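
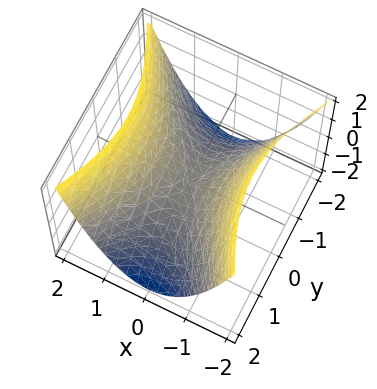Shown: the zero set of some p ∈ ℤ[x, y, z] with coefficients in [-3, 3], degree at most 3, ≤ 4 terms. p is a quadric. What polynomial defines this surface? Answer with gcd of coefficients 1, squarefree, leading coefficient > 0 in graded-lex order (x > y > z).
2*x^2 - y^2 - 2*z

(a) deg p = 2.
(b) Symmetries: the x ↦ −x reflection is a symmetry, so x appears only in even powers; mirror symmetry y ↦ −y ⇒ only even powers of y.
(c) Against the integer gridlines: one x-axis crossing is at x = 0; one y-axis crossing is at y = 0.
(d) Putting this together gives p.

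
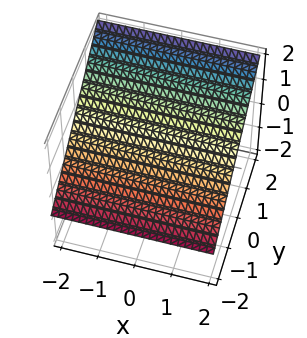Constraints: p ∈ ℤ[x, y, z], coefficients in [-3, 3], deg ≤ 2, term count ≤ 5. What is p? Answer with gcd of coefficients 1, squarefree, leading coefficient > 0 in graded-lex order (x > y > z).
(a) The degree is 1 — every cross-section is a straight line — this is a plane.
(b) Checking where it meets the axes: it crosses the y-axis at the gridline y = -1; the surface avoids every integer x-axis point in the box.
(c) The integer polynomial consistent with all of this is the stated p.

2*y - 3*z + 2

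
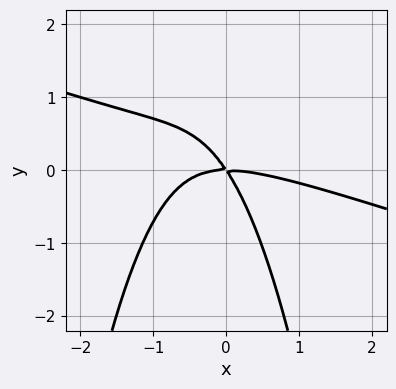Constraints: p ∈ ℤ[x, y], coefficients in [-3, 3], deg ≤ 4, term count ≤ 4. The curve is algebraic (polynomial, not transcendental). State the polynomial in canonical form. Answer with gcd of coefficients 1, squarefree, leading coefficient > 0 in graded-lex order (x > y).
x^3 + 3*x^2*y + 3*x*y + 2*y^2

(a) deg p = 3.
(b) Reading off the gridlines: it crosses the x-axis at the gridline x = 0; it crosses the y-axis at the gridline y = 0.
(c) Together with the visible shape, these determine p as stated.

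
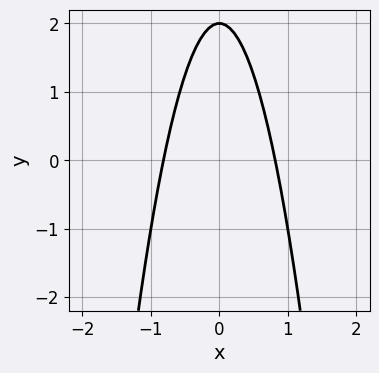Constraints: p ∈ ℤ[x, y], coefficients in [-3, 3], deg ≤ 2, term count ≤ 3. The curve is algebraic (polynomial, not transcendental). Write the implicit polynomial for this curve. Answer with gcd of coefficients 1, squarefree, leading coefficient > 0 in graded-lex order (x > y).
3*x^2 + y - 2

First, the degree is 2 — no degree-1 curve has this shape.
Next, symmetries: mirror symmetry x ↦ −x ⇒ only even powers of x.
Then, observable constraints: it crosses the y-axis at the gridline y = 2.
Finally, solving for integer coefficients yields p as stated.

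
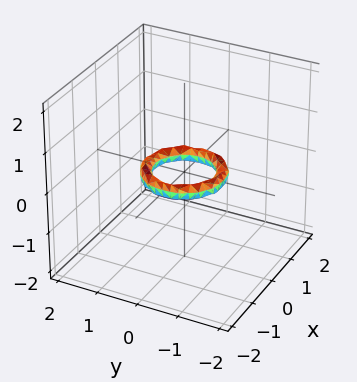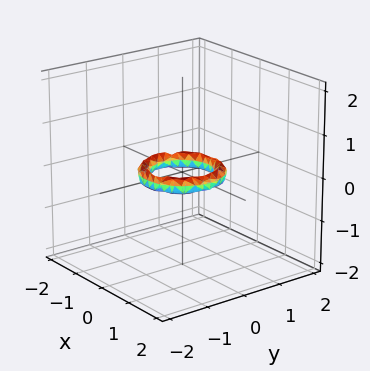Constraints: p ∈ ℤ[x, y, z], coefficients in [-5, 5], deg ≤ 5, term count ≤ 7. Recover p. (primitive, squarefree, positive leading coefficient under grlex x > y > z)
2*x^4 + 4*x^2*y^2 + 2*y^4 - 3*x^2 - 3*y^2 + 3*z^2 + 1

First, degree: the shape is more complex than any degree-3 surface, so deg p = 4.
Next, symmetries: rotational symmetry about the z-axis ⇒ p depends on x, y only through x² + y².
Then, reading off the gridlines: the x-axis gridline crossings are at x ∈ {-1, 1}; the surface avoids every integer z-axis point in the box; a circular section at z = 0 has radius between 0 and 1.
Finally, fitting integer coefficients to these (and the overall shape) gives p. Check: (0, -1, 0) on the y-axis lies on the surface, and p(0, -1, 0) = 0. ✓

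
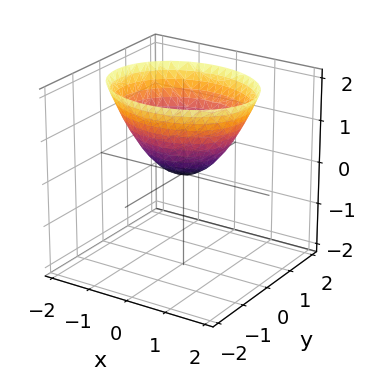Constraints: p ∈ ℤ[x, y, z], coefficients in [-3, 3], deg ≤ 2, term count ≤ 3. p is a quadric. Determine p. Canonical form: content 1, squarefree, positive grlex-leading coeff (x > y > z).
2*x^2 + 3*y^2 - 3*z

1. Degree: a single bowl opening along one axis; a quadric, so deg p = 2.
2. Symmetries: mirror symmetry y ↦ −y ⇒ only even powers of y; it's symmetric under x → −x, forcing even powers of x.
3. From the visible intercepts: it meets the y-axis at y = 0 (among the integer gridlines); one z-axis crossing is at z = 0.
4. These observations pin down the coefficients.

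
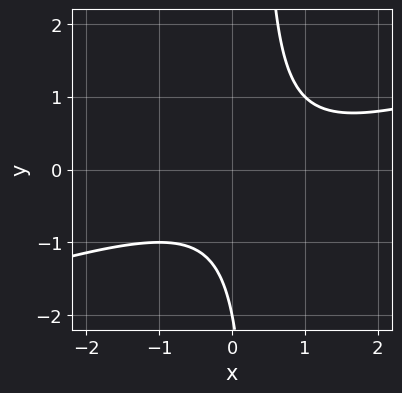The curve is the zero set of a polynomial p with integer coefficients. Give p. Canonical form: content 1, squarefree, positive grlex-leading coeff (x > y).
x^2 - 3*x*y - x + y + 2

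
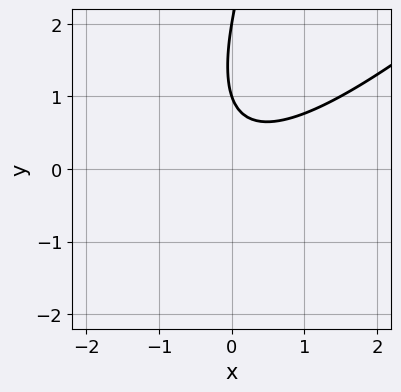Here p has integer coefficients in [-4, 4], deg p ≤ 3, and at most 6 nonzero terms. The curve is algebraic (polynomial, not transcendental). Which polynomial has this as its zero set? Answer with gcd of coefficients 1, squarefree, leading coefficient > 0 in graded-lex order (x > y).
2*x^2 - 3*x*y + y^2 - 3*y + 2

(a) deg p = 2. A generic line meets the curve in up to 2 points.
(b) From the visible intercepts: among the integer gridlines, it crosses the y-axis at y ∈ {1, 2}; the curve avoids every integer x-axis point in the box.
(c) Putting this together gives p.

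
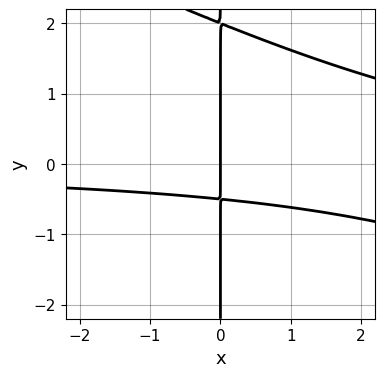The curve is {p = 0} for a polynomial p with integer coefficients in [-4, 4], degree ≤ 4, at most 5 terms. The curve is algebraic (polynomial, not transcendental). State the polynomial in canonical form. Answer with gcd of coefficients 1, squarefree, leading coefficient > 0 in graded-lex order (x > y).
First, the degree is 3 — the shape is more complex than any degree-2 curve.
Next, observable constraints: every point of the y-axis in the box is on the curve; one x-axis crossing is at x = 0.
Finally, solving for integer coefficients yields p as stated.

x^2*y + 2*x*y^2 - 3*x*y - 2*x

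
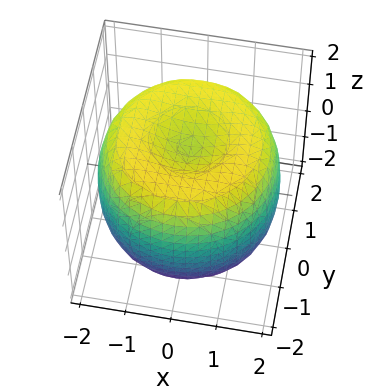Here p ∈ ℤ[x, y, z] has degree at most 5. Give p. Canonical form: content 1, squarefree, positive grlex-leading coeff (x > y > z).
1. deg p = 4.
2. Symmetries: rotational symmetry about the z-axis ⇒ p depends on x, y only through x² + y².
3. Observable constraints: a circular section at z = 0 has radius between 1 and 2.
4. Together with the visible shape, these determine p as stated.

x^4 + 2*x^2*y^2 + y^4 - 3*x^2 - 3*y^2 + 2*z^2 - 3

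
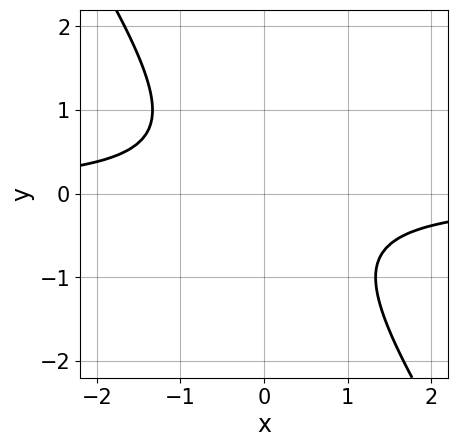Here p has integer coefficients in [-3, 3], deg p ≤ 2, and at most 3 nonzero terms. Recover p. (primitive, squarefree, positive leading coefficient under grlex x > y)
3*x*y + 2*y^2 + 2

(a) deg p = 2. The shape is more complex than any degree-1 curve.
(b) From the axis intercepts and sections: the curve avoids every integer y-axis point in the box; the curve avoids every integer x-axis point in the box.
(c) Assembling these constraints gives the stated polynomial.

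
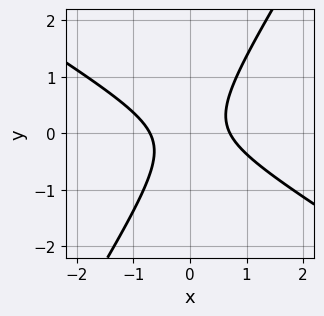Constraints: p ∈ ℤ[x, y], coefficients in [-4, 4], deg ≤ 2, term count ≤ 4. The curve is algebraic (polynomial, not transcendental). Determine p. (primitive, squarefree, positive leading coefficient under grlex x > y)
deg p = 2. A generic line meets the curve in up to 2 points.
From the axis intercepts and sections: the curve avoids every integer y-axis point in the box.
Fitting integer coefficients to these (and the overall shape) gives p.

2*x^2 + 2*x*y - 2*y^2 - 1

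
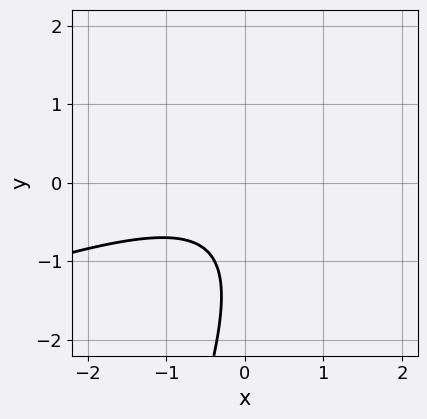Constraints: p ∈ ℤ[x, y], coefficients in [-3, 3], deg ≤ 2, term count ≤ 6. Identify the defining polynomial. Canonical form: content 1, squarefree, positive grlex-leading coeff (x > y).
x^2 - 3*x*y + y^2 + 2*y + 2

(a) deg p = 2.
(b) From the axis intercepts and sections: it misses every integer gridline on the x-axis; it misses every integer gridline on the y-axis.
(c) Together with the visible shape, these determine p as stated.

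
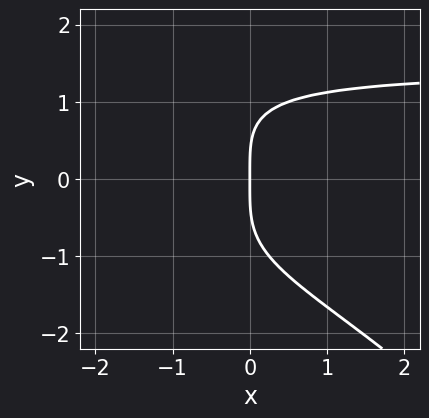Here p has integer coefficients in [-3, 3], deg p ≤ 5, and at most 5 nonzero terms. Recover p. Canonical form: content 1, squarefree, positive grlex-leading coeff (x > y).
x*y^3 + y^4 - 3*x

The degree is 4 — a generic line meets the curve in up to 4 points.
From the visible intercepts: it crosses the x-axis at the gridline x = 0; one y-axis crossing is at y = 0.
The integer polynomial consistent with all of this is the stated p.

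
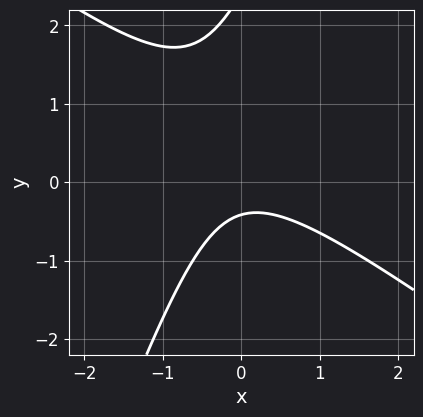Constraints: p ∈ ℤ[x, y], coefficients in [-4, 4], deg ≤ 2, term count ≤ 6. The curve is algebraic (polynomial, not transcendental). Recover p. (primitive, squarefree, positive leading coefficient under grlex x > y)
1. deg p = 2.
2. From the axis intercepts and sections: no x-intercept at any integer in the box.
3. These observations pin down the coefficients.

2*x^2 + 2*x*y - y^2 + 2*y + 1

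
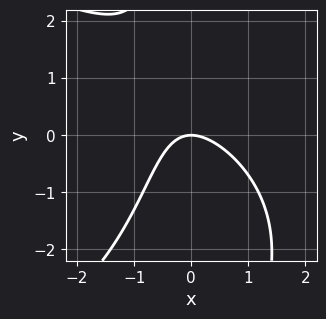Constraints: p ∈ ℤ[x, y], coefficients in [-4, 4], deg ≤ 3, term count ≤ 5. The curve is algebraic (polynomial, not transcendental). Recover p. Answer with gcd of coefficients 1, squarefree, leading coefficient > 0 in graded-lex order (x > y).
1. Degree: a generic line meets the curve in up to 3 points, so deg p = 3.
2. From the visible intercepts: one y-axis crossing is at y = 0; one x-axis crossing is at x = 0.
3. Matching integer coefficients to the picture gives p.

x*y^2 + 3*x^2 + 2*x*y + 3*y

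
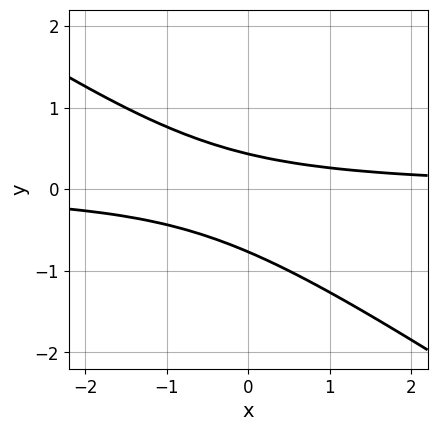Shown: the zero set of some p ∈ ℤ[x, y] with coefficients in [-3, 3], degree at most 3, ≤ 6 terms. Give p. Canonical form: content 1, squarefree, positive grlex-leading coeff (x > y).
2*x*y + 3*y^2 + y - 1

1. deg p = 2. A generic line meets the curve in up to 2 points.
2. From the visible intercepts: the curve avoids every integer x-axis point in the box.
3. Assembling these constraints gives the stated polynomial.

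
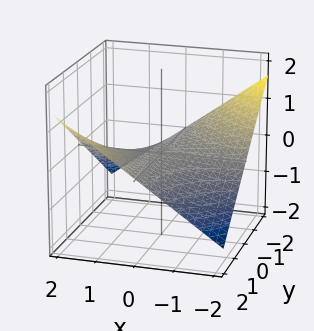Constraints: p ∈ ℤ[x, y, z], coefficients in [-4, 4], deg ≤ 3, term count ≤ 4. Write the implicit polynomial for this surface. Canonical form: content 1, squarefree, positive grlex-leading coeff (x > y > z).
x*y - 3*z

(a) Degree: a saddle surface; a quadric, so deg p = 2.
(b) From the axis intercepts and sections: it crosses the z-axis at the gridline z = 0; every point of the x-axis in the box is on the surface; the visible y-axis segment lies entirely on the surface.
(c) Matching integer coefficients to the picture gives p.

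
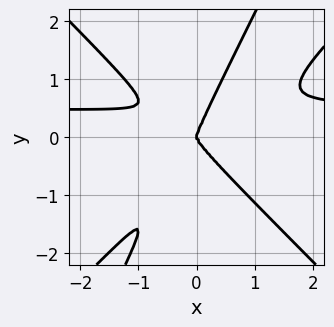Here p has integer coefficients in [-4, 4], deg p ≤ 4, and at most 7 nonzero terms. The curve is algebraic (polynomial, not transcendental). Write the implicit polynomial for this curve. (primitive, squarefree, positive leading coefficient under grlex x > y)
2*x^3*y - x^2*y^2 - 2*x*y^3 + y^4 - x^3

First, degree: no degree-3 curve has this shape, so deg p = 4.
Then, reading off the gridlines: it meets the y-axis at y = 0 (among the integer gridlines); it meets the x-axis at x = 0 (among the integer gridlines).
Finally, together with the visible shape, these determine p as stated.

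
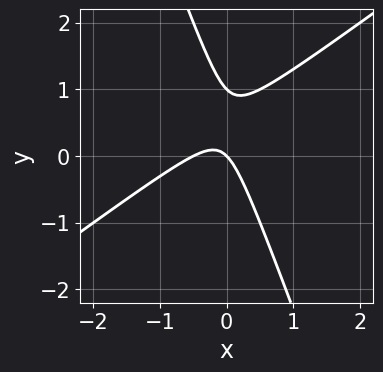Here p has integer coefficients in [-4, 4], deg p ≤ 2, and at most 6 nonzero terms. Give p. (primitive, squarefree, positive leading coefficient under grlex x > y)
2*x^2 - 2*x*y - y^2 + x + y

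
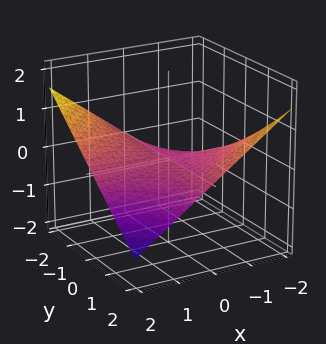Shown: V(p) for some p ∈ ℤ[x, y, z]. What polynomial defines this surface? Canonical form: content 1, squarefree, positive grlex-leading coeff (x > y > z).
x*y + 3*z

deg p = 2.
Against the integer gridlines: the visible y-axis segment lies entirely on the surface; every point of the x-axis in the box is on the surface; one z-axis crossing is at z = 0.
Putting this together gives p.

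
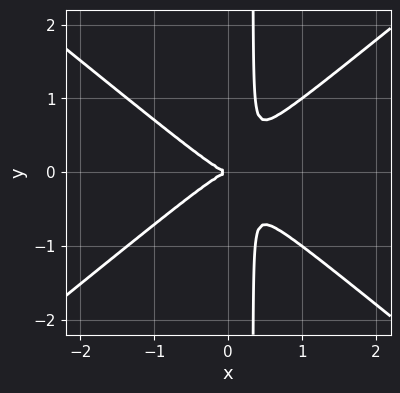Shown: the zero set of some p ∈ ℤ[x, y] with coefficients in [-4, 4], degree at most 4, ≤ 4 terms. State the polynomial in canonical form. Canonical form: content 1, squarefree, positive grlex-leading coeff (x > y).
1. deg p = 3.
2. Symmetries: mirror symmetry y ↦ −y ⇒ only even powers of y.
3. Observable constraints: it crosses the y-axis at the gridline y = 0; one x-axis crossing is at x = 0.
4. Solving for integer coefficients yields p as stated.

2*x^3 - 3*x*y^2 + y^2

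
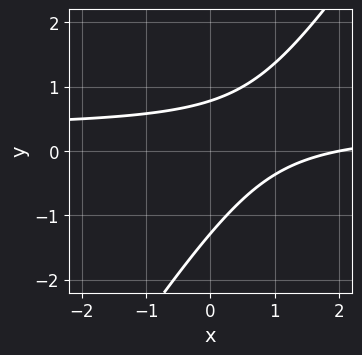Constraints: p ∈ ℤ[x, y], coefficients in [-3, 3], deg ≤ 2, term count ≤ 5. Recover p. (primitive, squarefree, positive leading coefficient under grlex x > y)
deg p = 2. No degree-1 curve has this shape.
From the axis intercepts and sections: one x-axis crossing is at x = 2.
The integer polynomial consistent with all of this is the stated p.

3*x*y - 2*y^2 - x - y + 2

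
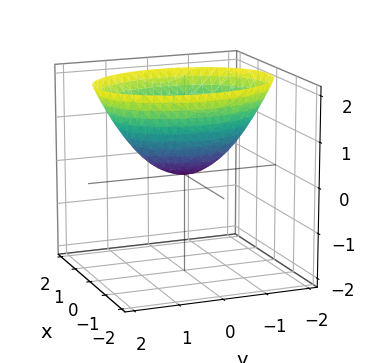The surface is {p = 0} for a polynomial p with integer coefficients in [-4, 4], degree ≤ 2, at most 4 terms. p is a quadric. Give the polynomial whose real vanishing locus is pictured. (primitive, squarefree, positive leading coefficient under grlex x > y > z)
First, deg p = 2. A single bowl opening along one axis; a quadric.
Next, symmetries: the x ↦ −x reflection is a symmetry, so x appears only in even powers; mirror symmetry y ↦ −y ⇒ only even powers of y.
Next, checking where it meets the axes: it crosses the y-axis at the gridline y = 0; one z-axis crossing is at z = 0.
Finally, together with the visible shape, these determine p as stated.

2*x^2 + y^2 - 2*z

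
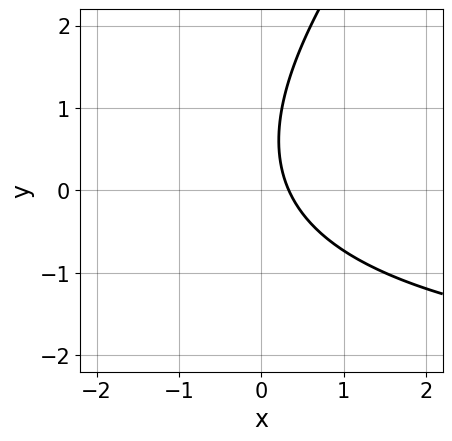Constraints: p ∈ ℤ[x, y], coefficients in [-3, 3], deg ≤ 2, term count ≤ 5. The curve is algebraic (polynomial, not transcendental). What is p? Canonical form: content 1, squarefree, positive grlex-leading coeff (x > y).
First, deg p = 2. A generic line meets the curve in up to 2 points.
Next, against the integer gridlines: it misses every integer gridline on the y-axis.
Finally, putting this together gives p.

x*y - y^2 + 3*x + y - 1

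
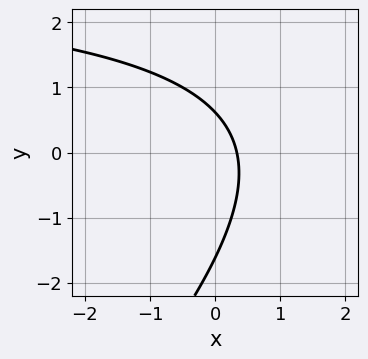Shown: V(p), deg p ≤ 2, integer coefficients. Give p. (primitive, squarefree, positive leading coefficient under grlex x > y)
x*y - y^2 - 3*x - y + 1

deg p = 2.
Putting this together gives p.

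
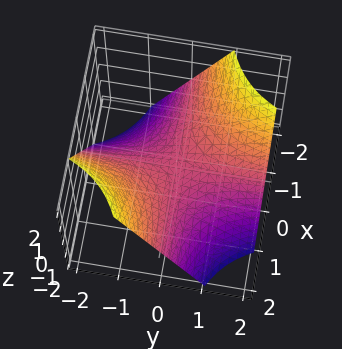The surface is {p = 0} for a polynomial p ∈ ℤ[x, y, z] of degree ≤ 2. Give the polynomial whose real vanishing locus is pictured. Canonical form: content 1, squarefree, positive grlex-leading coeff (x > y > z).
(a) Degree: a hyperbolic paraboloid; a quadric, so deg p = 2.
(b) Observable constraints: the visible x-axis segment lies entirely on the surface; it meets the z-axis at z = 0 (among the integer gridlines).
(c) Assembling these constraints gives the stated polynomial.

x*y + z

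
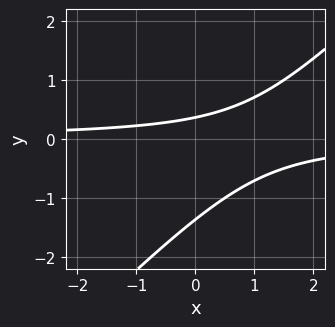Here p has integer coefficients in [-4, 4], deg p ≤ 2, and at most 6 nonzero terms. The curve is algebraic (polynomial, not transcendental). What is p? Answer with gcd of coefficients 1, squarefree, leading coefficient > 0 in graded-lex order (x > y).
The degree is 2 — the shape is more complex than any degree-1 curve.
From the visible intercepts: no x-intercept at any integer in the box.
Together with the visible shape, these determine p as stated.

2*x*y - 2*y^2 - 2*y + 1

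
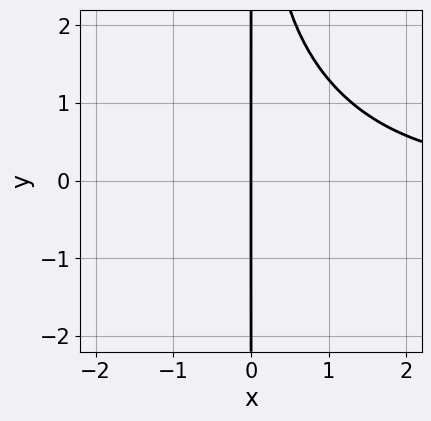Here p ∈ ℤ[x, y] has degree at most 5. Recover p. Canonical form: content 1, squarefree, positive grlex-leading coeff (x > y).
First, the degree is 4 — the shape is more complex than any degree-3 curve.
Next, observable constraints: the visible y-axis segment lies entirely on the curve; it meets the x-axis at x = 0 (among the integer gridlines).
Finally, matching integer coefficients to the picture gives p.

x^3*y + x^2*y^2 - 3*x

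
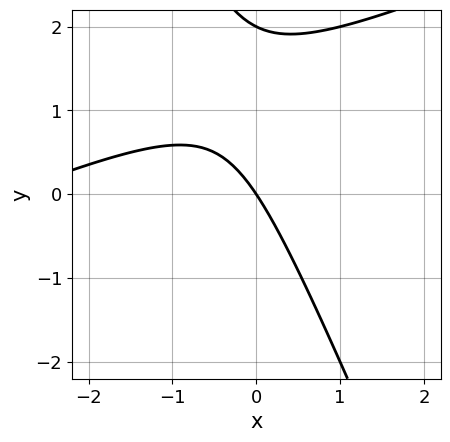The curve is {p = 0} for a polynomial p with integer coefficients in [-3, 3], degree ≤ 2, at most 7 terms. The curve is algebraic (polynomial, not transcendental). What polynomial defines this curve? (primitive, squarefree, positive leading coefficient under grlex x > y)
Degree: the shape is more complex than any degree-1 curve, so deg p = 2.
From the visible intercepts: the y-axis gridline crossings are at y ∈ {0, 2}; it meets the x-axis at x = 0 (among the integer gridlines).
Together with the visible shape, these determine p as stated.

x^2 - 2*x*y - y^2 + 3*x + 2*y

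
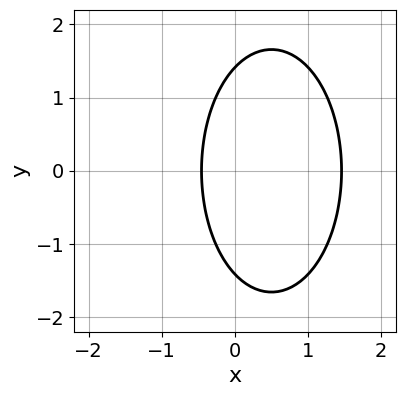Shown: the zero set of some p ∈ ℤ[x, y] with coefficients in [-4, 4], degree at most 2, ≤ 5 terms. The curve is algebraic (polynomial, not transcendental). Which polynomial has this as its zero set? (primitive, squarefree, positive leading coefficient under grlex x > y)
3*x^2 + y^2 - 3*x - 2

The degree is 2 — no degree-1 curve has this shape.
Symmetries: mirror symmetry y ↦ −y ⇒ only even powers of y.
Solving for integer coefficients yields p as stated.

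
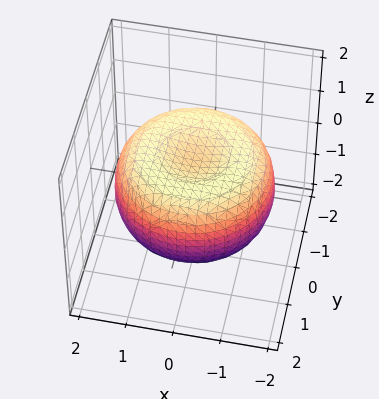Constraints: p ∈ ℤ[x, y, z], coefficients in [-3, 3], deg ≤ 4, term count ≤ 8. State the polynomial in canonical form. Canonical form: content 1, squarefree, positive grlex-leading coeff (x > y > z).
x^4 + 2*x^2*y^2 + y^4 - 2*x^2 - 2*y^2 + 3*z^2 - 2

The degree is 4 — a generic line meets the surface in up to 4 points.
Symmetry: every cross-section ⟂ z is a circle, so x, y appear only via x² + y².
From the visible intercepts: a circular section at z = 1 has radius exactly 1.
These observations pin down the coefficients.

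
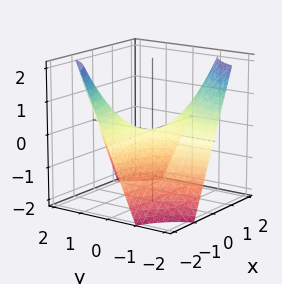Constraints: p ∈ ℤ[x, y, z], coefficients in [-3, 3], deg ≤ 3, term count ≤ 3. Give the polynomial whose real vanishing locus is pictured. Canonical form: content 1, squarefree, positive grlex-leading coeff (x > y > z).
x*y + z

deg p = 2. A saddle surface; a quadric.
Reading off the gridlines: every point of the x-axis in the box is on the surface; the visible y-axis segment lies entirely on the surface; it meets the z-axis at z = 0 (among the integer gridlines).
These observations pin down the coefficients.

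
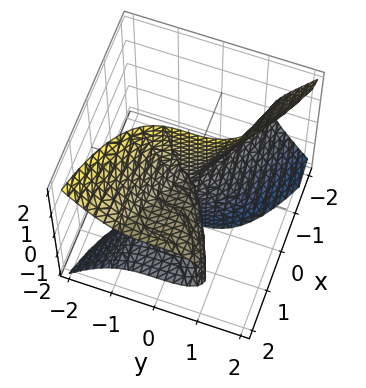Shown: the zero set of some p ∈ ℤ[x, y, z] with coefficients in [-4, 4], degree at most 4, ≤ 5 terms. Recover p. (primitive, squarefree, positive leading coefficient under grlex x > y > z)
3*x*z^2 + 3*y^3 - x^2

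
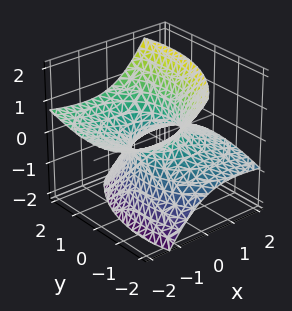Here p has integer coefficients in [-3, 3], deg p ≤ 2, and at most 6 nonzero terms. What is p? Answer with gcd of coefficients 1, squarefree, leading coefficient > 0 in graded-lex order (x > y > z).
x^2 + 3*x*z + y^2 - y*z - 2*z^2 - 1

(a) Degree: a generic line meets the surface in up to 2 points, so deg p = 2.
(b) From the axis intercepts and sections: among the integer gridlines, it crosses the x-axis at x ∈ {-1, 1}; among the integer gridlines, it crosses the y-axis at y ∈ {-1, 1}; the surface avoids every integer z-axis point in the box.
(c) Putting this together gives p.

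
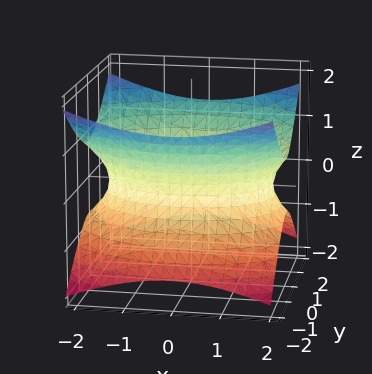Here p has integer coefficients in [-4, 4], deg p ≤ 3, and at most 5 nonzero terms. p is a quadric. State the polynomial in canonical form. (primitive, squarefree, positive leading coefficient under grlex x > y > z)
First, degree: an hourglass — one-sheet hyperboloid; a quadric, so deg p = 2.
Next, symmetries: it's symmetric under x → −x, forcing even powers of x; mirror symmetry y ↦ −y ⇒ only even powers of y; the z ↦ −z reflection is a symmetry, so z appears only in even powers.
Then, from the axis intercepts and sections: the surface avoids every integer z-axis point in the box.
Finally, solving for integer coefficients yields p as stated.

x^2 + 2*y^2 - 3*z^2 - 3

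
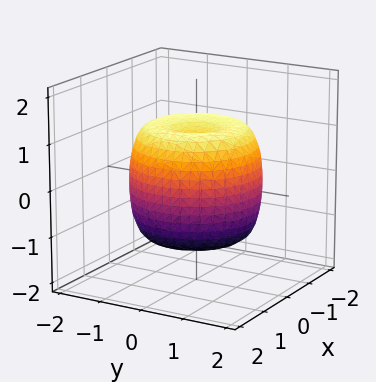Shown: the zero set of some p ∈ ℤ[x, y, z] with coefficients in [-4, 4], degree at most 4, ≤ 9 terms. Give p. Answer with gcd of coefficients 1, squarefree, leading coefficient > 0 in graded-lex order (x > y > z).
2*x^4 + 4*x^2*y^2 + 2*y^4 - 3*x^2 - 3*y^2 + 2*z^2 - 2

(a) deg p = 4. A generic line meets the surface in up to 4 points.
(b) Symmetries: rotational symmetry about the z-axis ⇒ p depends on x, y only through x² + y².
(c) From the visible intercepts: a circular section at z = 1 has radius between 1 and 2; among the integer gridlines, it crosses the z-axis at z ∈ {-1, 1}.
(d) The integer polynomial consistent with all of this is the stated p.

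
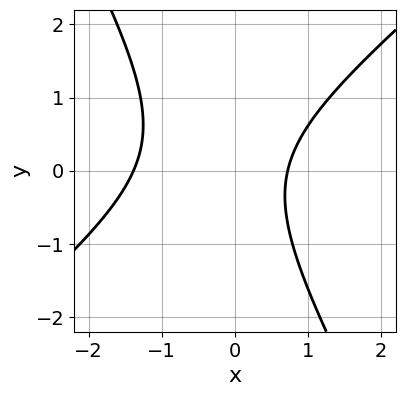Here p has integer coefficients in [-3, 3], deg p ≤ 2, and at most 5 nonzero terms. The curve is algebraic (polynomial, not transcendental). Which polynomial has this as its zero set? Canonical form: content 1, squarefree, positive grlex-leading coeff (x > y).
3*x^2 - 2*x*y - 2*y^2 + 2*x - 3

The degree is 2 — no degree-1 curve has this shape.
Reading off the gridlines: no y-intercept at any integer in the box.
Putting this together gives p.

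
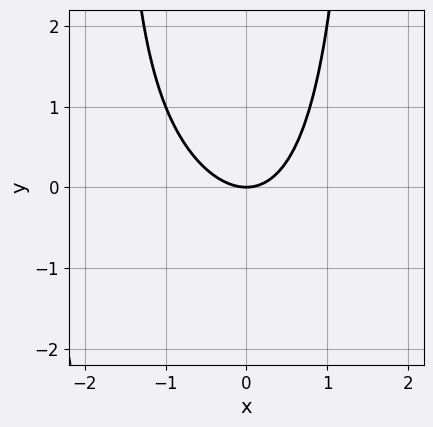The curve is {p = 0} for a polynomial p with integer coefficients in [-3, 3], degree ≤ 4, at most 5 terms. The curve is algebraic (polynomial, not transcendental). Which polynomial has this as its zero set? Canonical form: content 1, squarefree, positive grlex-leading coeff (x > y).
(a) The degree is 3 — a generic line meets the curve in up to 3 points.
(b) From the axis intercepts and sections: it crosses the y-axis at the gridline y = 0; one x-axis crossing is at x = 0.
(c) Matching integer coefficients to the picture gives p.

x^3 + x^2*y + 3*x^2 - 3*y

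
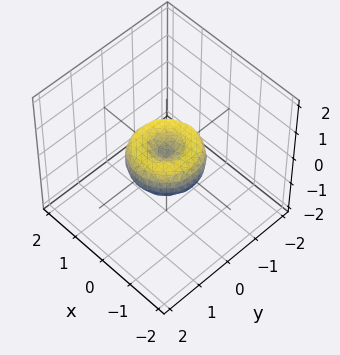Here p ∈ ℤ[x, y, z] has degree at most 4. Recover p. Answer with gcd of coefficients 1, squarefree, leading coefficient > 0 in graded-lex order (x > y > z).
Degree: no degree-3 surface has this shape, so deg p = 4.
By symmetry, every cross-section ⟂ z is a circle, so x, y appear only via x² + y².
From the visible intercepts: it meets the z-axis at z = 0 (among the integer gridlines); the y-axis gridline crossings are at y ∈ {-1, 0, 1}; among the integer gridlines, it crosses the x-axis at x ∈ {-1, 0, 1}; a circular section at z = 0 has radius exactly 1.
Solving for integer coefficients yields p as stated.

x^4 + 2*x^2*y^2 + y^4 - x^2 - y^2 + z^2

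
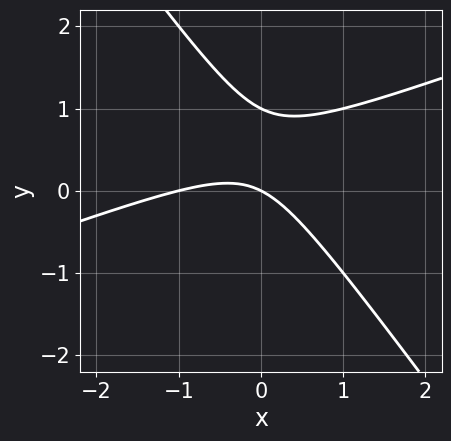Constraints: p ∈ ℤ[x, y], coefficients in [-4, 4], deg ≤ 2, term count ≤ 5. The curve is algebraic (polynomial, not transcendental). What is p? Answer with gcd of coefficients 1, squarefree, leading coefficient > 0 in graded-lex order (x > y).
x^2 - 2*x*y - 2*y^2 + x + 2*y

1. The degree is 2 — a generic line meets the curve in up to 2 points.
2. Checking where it meets the axes: among the integer gridlines, it crosses the x-axis at x ∈ {-1, 0}; the y-axis gridline crossings are at y ∈ {0, 1}.
3. Assembling these constraints gives the stated polynomial.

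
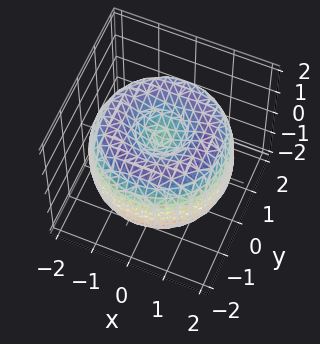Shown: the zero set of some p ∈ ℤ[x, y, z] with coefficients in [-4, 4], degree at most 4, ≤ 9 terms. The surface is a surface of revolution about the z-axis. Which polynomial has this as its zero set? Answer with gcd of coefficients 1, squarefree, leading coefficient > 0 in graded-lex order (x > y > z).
1. The degree is 4 — the shape is more complex than any degree-3 surface.
2. Symmetry: the z-axis is an axis of rotation, so x and y enter only as x² + y².
3. Against the integer gridlines: a circular section at z = 0 has radius between 1 and 2.
4. Assembling these constraints gives the stated polynomial.

x^4 + 2*x^2*y^2 + y^4 - 3*x^2 - 3*y^2 + 2*z^2 - 1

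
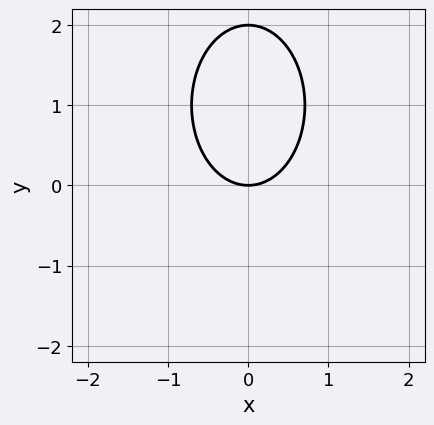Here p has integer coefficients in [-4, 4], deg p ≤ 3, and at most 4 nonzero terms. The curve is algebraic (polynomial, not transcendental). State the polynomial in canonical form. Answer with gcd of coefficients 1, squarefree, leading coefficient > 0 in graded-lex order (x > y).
2*x^2 + y^2 - 2*y

First, the degree is 2 — no degree-1 curve has this shape.
Next, symmetries: it's symmetric under x → −x, forcing even powers of x.
Then, from the axis intercepts and sections: it meets the x-axis at x = 0 (among the integer gridlines); among the integer gridlines, it crosses the y-axis at y ∈ {0, 2}.
Finally, putting this together gives p.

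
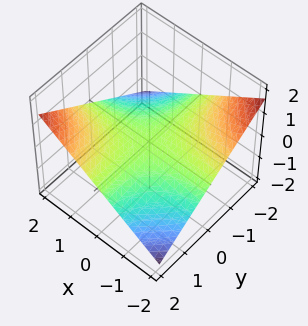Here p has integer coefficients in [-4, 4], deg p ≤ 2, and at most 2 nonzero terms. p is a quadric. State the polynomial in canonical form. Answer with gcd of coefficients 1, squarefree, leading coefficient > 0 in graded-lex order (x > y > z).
x*y - 3*z

The degree is 2 — a saddle surface; a quadric.
Reading off the gridlines: the visible x-axis segment lies entirely on the surface; one z-axis crossing is at z = 0; the visible y-axis segment lies entirely on the surface.
Putting this together gives p.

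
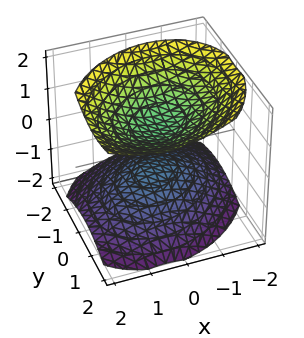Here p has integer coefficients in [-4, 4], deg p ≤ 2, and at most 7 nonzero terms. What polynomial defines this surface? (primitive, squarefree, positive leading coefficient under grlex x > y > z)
2*x^2 - x*y + 2*y^2 - y*z - 3*z^2 + 2

I count 2 distinct pieces.
deg p = 2.
Reading off the gridlines: it misses every integer gridline on the y-axis; no x-intercept at any integer in the box.
Fitting integer coefficients to these (and the overall shape) gives p.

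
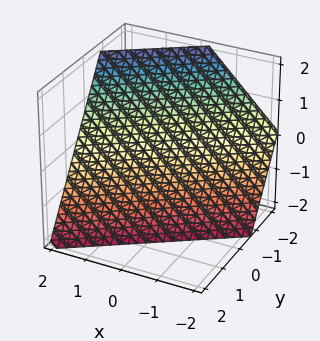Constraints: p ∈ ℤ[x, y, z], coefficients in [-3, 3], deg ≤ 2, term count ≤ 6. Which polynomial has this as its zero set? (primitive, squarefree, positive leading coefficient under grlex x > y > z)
(a) deg p = 1. The surface is flat (a plane).
(b) Reading off the gridlines: it meets the x-axis at x = 1 (among the integer gridlines); it crosses the z-axis at the gridline z = -1.
(c) Solving for integer coefficients yields p as stated.

2*x - 3*y - 2*z - 2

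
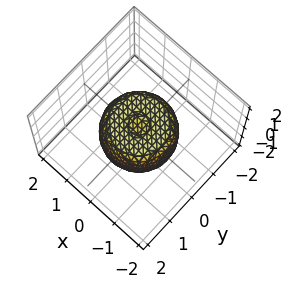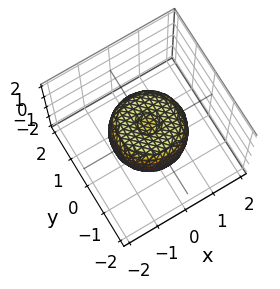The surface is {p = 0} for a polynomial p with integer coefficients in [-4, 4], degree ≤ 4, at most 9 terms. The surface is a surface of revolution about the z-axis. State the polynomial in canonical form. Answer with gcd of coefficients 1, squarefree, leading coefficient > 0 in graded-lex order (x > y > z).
First, degree: no degree-3 surface has this shape, so deg p = 4.
Next, symmetries: the z-axis is an axis of rotation, so x and y enter only as x² + y².
Then, observable constraints: a circular section at z = 0 has radius between 1 and 2.
Finally, putting this together gives p.

2*x^4 + 4*x^2*y^2 + 2*y^4 - 2*x^2 - 2*y^2 + 2*z^2 - 1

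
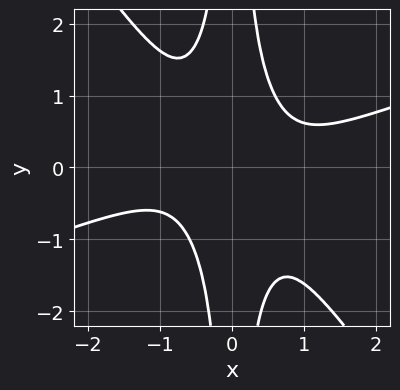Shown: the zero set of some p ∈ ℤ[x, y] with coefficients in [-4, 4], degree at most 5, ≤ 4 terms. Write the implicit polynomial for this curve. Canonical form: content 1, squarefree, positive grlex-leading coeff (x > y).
x^4 - 2*x^3*y - 2*x^2*y^2 + 1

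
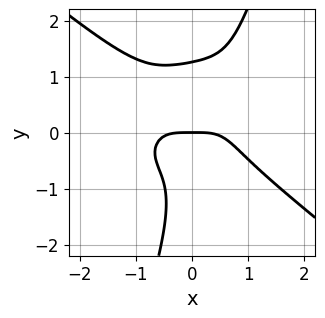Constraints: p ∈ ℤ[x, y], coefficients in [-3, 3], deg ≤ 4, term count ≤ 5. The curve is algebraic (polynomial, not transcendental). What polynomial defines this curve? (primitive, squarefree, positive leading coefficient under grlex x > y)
2*x^4 + 3*x*y^3 - y^4 - 3*x*y^2 + 2*y

(a) The degree is 4 — the shape is more complex than any degree-3 curve.
(b) Reading off the gridlines: one y-axis crossing is at y = 0; it crosses the x-axis at the gridline x = 0.
(c) Matching integer coefficients to the picture gives p.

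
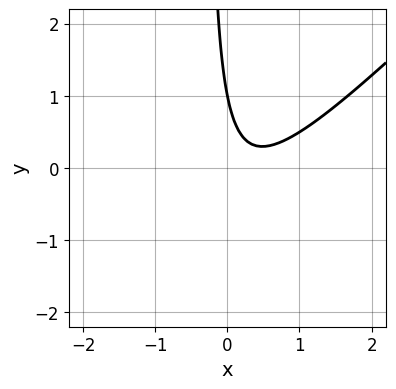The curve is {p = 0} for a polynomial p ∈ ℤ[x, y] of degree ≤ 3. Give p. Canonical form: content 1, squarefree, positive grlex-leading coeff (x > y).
Degree: no degree-1 curve has this shape, so deg p = 2.
Checking where it meets the axes: it crosses the y-axis at the gridline y = 1; the curve avoids every integer x-axis point in the box.
The integer polynomial consistent with all of this is the stated p.

3*x^2 - 3*x*y - 2*x - y + 1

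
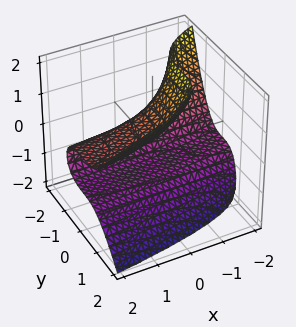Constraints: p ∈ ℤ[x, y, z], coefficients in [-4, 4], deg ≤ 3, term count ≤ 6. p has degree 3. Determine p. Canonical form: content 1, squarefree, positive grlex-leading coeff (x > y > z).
First, degree: a generic line meets the surface in up to 3 points, so deg p = 3.
Then, from the visible intercepts: the surface avoids every integer x-axis point in the box.
Finally, these observations pin down the coefficients.

2*x*z^2 - 3*y^3 + 2*x*z + 3*z^2 - 2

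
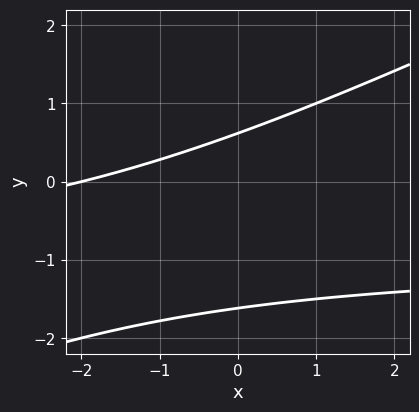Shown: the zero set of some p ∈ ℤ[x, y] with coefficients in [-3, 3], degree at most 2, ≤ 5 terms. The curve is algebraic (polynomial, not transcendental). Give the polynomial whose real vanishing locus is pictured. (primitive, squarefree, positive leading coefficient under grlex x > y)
x*y - 2*y^2 + x - 2*y + 2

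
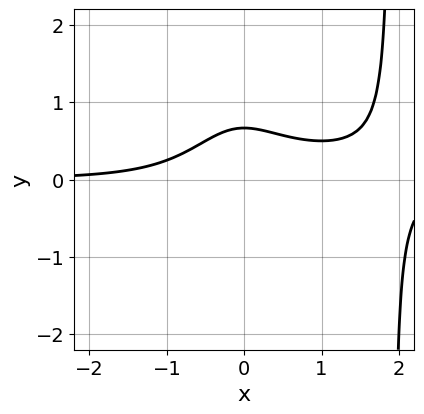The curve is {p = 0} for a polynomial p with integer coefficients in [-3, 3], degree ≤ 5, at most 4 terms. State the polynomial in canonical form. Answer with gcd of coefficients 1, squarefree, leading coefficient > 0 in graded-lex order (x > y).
(a) The degree is 4 — no degree-3 curve has this shape.
(b) Checking where it meets the axes: the curve avoids every integer x-axis point in the box.
(c) These observations pin down the coefficients.

2*x^3*y - 3*x^2*y - 3*y + 2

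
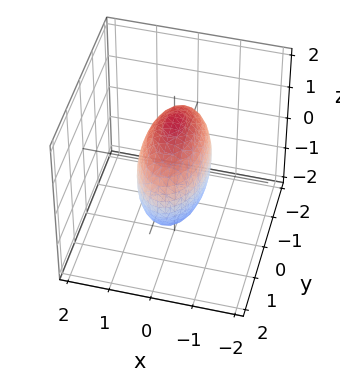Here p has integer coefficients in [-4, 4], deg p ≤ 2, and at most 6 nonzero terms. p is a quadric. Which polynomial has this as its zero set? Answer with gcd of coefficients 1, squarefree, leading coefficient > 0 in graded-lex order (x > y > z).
The degree is 2 — a closed, bounded, convex surface; a quadric.
Symmetries: the y ↦ −y reflection is a symmetry, so y appears only in even powers; the z ↦ −z reflection is a symmetry, so z appears only in even powers; mirror symmetry x ↦ −x ⇒ only even powers of x.
Solving for integer coefficients yields p as stated.

3*x^2 + y^2 + z^2 - 2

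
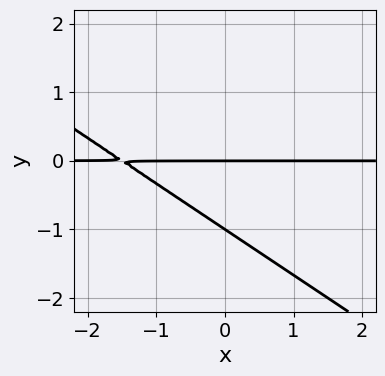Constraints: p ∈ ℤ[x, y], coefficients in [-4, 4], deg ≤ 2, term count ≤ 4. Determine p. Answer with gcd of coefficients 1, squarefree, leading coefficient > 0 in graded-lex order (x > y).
(a) deg p = 2. The shape is more complex than any degree-1 curve.
(b) Observable constraints: the y-axis gridline crossings are at y ∈ {-1, 0}; the visible x-axis segment lies entirely on the curve.
(c) Fitting integer coefficients to these (and the overall shape) gives p.

2*x*y + 3*y^2 + 3*y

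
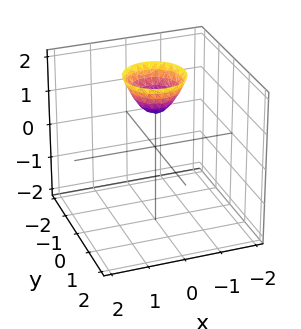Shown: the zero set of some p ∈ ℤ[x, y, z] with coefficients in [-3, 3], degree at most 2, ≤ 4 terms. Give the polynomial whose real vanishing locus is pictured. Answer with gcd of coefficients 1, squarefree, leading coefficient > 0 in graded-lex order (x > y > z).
(a) The degree is 2 — no degree-1 surface has this shape.
(b) Symmetries: rotational symmetry about the z-axis ⇒ p depends on x, y only through x² + y².
(c) Checking where it meets the axes: it meets the z-axis at z = 1 (among the integer gridlines); it misses every integer gridline on the y-axis; no x-intercept at any integer in the box.
(d) Putting this together gives p.

3*x^2 + 3*y^2 - 2*z + 2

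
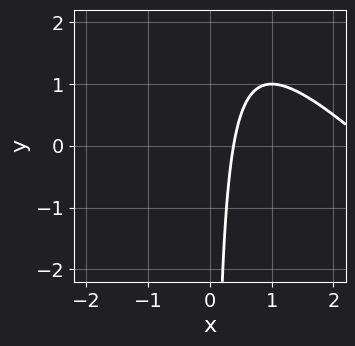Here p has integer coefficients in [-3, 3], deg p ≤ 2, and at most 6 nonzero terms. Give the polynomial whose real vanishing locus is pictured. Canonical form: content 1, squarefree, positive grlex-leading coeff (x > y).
x^2 + x*y - 3*x + 1

(a) Degree: no degree-1 curve has this shape, so deg p = 2.
(b) Against the integer gridlines: the curve avoids every integer y-axis point in the box.
(c) Putting this together gives p.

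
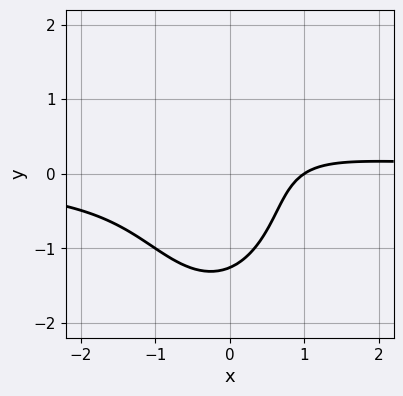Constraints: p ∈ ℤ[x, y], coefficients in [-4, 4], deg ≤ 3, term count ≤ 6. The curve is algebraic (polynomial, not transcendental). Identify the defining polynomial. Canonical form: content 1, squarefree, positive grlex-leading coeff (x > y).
3*x^2*y + y^3 - 2*x + 2

First, degree: a generic line meets the curve in up to 3 points, so deg p = 3.
Next, from the visible intercepts: one x-axis crossing is at x = 1.
Finally, assembling these constraints gives the stated polynomial.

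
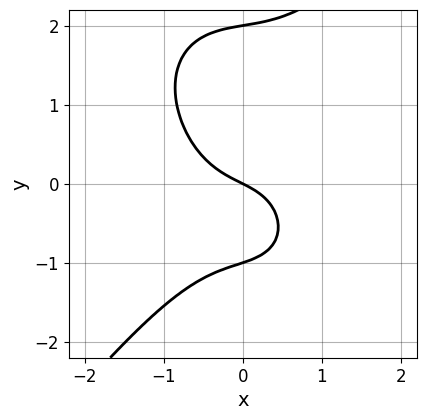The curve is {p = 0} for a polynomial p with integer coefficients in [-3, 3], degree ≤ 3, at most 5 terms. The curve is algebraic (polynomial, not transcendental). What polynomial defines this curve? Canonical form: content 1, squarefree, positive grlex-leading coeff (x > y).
2*x^3 - y^3 + y^2 + x + 2*y

First, deg p = 3. The shape is more complex than any degree-2 curve.
Then, reading off the gridlines: among the integer gridlines, it crosses the y-axis at y ∈ {-1, 0, 2}; one x-axis crossing is at x = 0.
Finally, matching integer coefficients to the picture gives p.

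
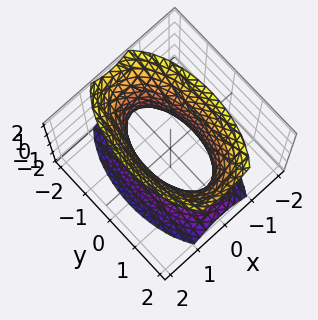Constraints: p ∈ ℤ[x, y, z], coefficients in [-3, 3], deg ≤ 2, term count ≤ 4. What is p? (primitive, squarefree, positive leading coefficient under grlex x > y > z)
3*x^2 + y^2 - z^2 - 2

First, degree: one connected sheet with a waist; a quadric, so deg p = 2.
Next, symmetries: it's symmetric under z → −z, forcing even powers of z; it's symmetric under y → −y, forcing even powers of y; mirror symmetry x ↦ −x ⇒ only even powers of x.
Then, checking where it meets the axes: it misses every integer gridline on the z-axis.
Finally, assembling these constraints gives the stated polynomial.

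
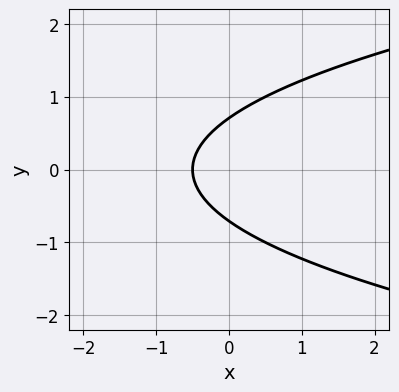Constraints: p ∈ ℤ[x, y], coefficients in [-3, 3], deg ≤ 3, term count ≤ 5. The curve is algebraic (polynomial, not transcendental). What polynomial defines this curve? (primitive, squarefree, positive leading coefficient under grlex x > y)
2*y^2 - 2*x - 1

(a) Degree: no degree-1 curve has this shape, so deg p = 2.
(b) Symmetries: it's symmetric under y → −y, forcing even powers of y.
(c) Assembling these constraints gives the stated polynomial.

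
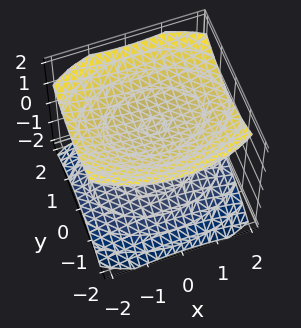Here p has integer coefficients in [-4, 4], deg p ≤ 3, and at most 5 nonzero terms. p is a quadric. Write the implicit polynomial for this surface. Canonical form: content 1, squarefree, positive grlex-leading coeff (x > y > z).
1. I count 2 distinct pieces. Treating them together as one polynomial.
2. The degree is 2 — two sheets facing apart; a quadric.
3. Symmetries: the y ↦ −y reflection is a symmetry, so y appears only in even powers; it's symmetric under x → −x, forcing even powers of x; the z ↦ −z reflection is a symmetry, so z appears only in even powers.
4. Observable constraints: no x-intercept at any integer in the box; among the integer gridlines, it crosses the z-axis at z ∈ {-1, 1}; no y-intercept at any integer in the box.
5. Fitting integer coefficients to these (and the overall shape) gives p.

x^2 + 2*y^2 - 3*z^2 + 3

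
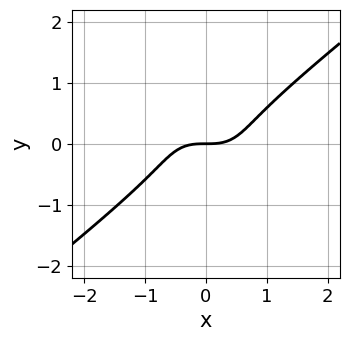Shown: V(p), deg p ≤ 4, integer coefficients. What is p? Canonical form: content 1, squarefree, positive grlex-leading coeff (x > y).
x^3 - 2*y^3 - y

(a) The degree is 3 — a generic line meets the curve in up to 3 points.
(b) Against the integer gridlines: one y-axis crossing is at y = 0; it meets the x-axis at x = 0 (among the integer gridlines).
(c) Together with the visible shape, these determine p as stated.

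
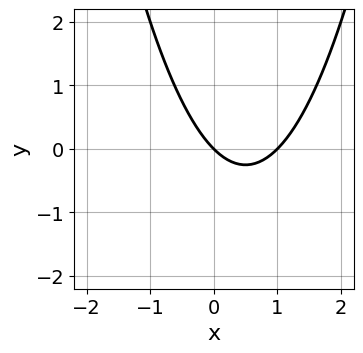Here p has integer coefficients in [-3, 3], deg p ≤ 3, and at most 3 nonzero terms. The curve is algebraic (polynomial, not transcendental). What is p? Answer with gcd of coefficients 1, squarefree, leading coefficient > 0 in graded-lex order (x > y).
x^2 - x - y

First, the degree is 2 — the shape is more complex than any degree-1 curve.
Next, checking where it meets the axes: among the integer gridlines, it crosses the x-axis at x ∈ {0, 1}; it meets the y-axis at y = 0 (among the integer gridlines).
Finally, together with the visible shape, these determine p as stated.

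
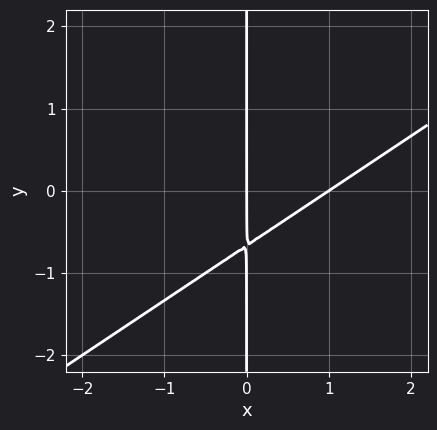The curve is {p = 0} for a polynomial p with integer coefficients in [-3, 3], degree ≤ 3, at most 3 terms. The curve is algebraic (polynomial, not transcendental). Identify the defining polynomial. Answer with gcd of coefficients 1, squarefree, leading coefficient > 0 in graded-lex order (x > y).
1. The degree is 2 — no degree-1 curve has this shape.
2. Reading off the gridlines: the x-axis gridline crossings are at x ∈ {0, 1}; the visible y-axis segment lies entirely on the curve.
3. These observations pin down the coefficients.

2*x^2 - 3*x*y - 2*x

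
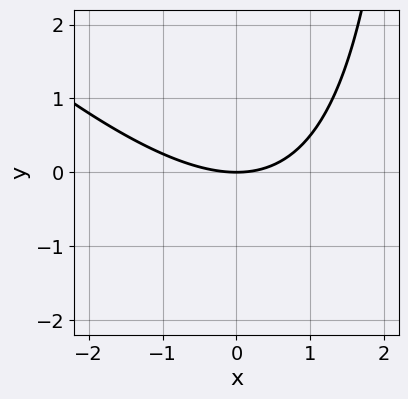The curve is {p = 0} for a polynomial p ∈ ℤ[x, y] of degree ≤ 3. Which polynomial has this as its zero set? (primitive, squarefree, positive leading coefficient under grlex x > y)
x^2 + x*y - 3*y

(a) The degree is 2 — the shape is more complex than any degree-1 curve.
(b) From the axis intercepts and sections: one x-axis crossing is at x = 0; it meets the y-axis at y = 0 (among the integer gridlines).
(c) These observations pin down the coefficients.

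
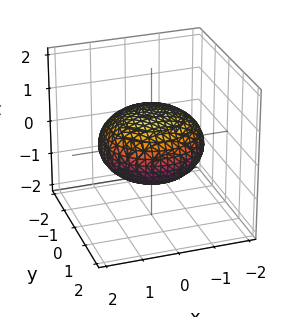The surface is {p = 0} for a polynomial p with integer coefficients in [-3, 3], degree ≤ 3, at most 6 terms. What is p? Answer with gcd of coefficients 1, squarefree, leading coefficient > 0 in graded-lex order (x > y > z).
x^2 + y^2 + 2*z^2 - 2

First, degree: a closed, bounded, convex surface; a quadric, so deg p = 2.
Next, symmetries: the surface is invariant under rotation about z: p = q(x² + y², z); mirror symmetry z ↦ −z ⇒ only even powers of z.
Next, observable constraints: among the integer gridlines, it crosses the z-axis at z ∈ {-1, 1}; a circular section at z = 0 has radius between 1 and 2.
Finally, matching integer coefficients to the picture gives p.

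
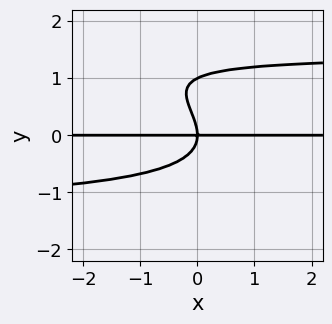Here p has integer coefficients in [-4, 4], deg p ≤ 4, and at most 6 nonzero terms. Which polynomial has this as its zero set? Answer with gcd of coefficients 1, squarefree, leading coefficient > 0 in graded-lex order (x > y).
x*y^3 + 2*y^4 - 2*y^3 - 2*x*y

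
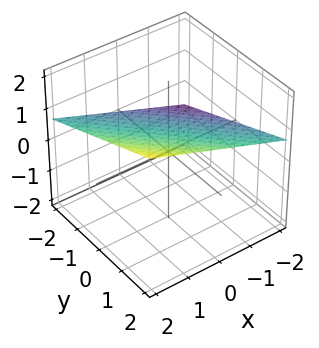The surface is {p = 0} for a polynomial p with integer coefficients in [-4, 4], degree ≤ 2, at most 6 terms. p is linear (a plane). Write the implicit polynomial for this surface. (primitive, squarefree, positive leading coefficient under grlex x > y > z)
x + y - 3*z + 2

deg p = 1. Every cross-section is a straight line — this is a plane.
From the axis intercepts and sections: one x-axis crossing is at x = -2; it meets the y-axis at y = -2 (among the integer gridlines).
Assembling these constraints gives the stated polynomial.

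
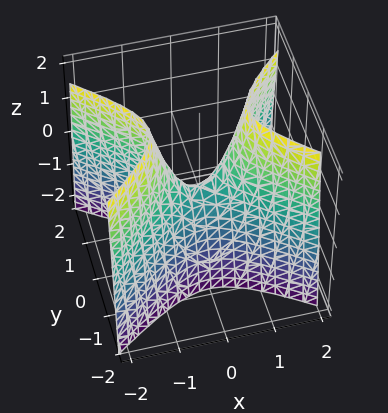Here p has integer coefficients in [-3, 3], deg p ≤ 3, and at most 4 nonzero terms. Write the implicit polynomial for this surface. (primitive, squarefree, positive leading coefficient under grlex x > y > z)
1. deg p = 2. A hyperbolic paraboloid; a quadric.
2. Symmetries: the y ↦ −y reflection is a symmetry, so y appears only in even powers; mirror symmetry x ↦ −x ⇒ only even powers of x.
3. Checking where it meets the axes: it meets the x-axis at x = 0 (among the integer gridlines); one y-axis crossing is at y = 0; it meets the z-axis at z = 0 (among the integer gridlines).
4. Matching integer coefficients to the picture gives p.

2*x^2 - 3*y^2 - z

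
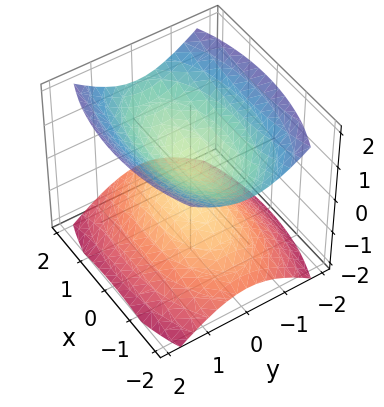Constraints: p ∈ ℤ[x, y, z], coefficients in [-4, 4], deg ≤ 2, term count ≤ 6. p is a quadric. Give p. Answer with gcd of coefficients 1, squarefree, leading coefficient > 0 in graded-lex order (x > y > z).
(a) The picture has 2 separate pieces.
(b) The degree is 2 — two separate bowl-shaped sheets opening away from each other; a quadric.
(c) Symmetries: it's symmetric under z → −z, forcing even powers of z; it's symmetric under y → −y, forcing even powers of y; mirror symmetry x ↦ −x ⇒ only even powers of x.
(d) From the axis intercepts and sections: it misses every integer gridline on the y-axis; no x-intercept at any integer in the box.
(e) Together with the visible shape, these determine p as stated.

x^2 + 3*y^2 - 3*z^2 + 1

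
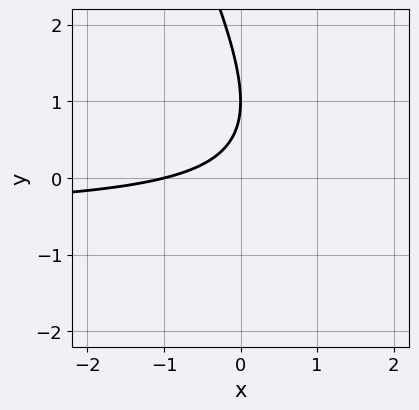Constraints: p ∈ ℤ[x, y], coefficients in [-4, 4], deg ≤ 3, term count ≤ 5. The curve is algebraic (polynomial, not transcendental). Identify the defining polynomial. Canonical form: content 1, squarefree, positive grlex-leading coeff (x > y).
2*x*y + y^2 + x - 2*y + 1

(a) deg p = 2. A generic line meets the curve in up to 2 points.
(b) From the visible intercepts: it crosses the x-axis at the gridline x = -1; one y-axis crossing is at y = 1.
(c) These observations pin down the coefficients.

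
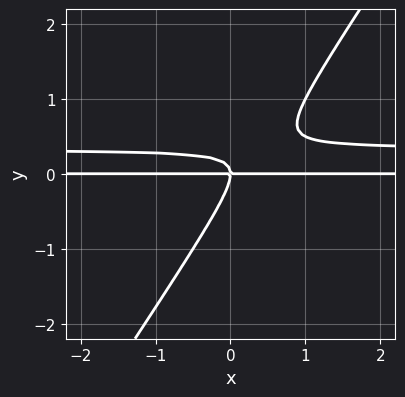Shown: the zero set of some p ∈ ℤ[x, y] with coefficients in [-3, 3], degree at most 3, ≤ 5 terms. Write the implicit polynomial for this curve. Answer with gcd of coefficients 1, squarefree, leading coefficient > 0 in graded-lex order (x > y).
3*x*y^2 - 2*y^3 - x*y

Degree: no degree-2 curve has this shape, so deg p = 3.
From the axis intercepts and sections: it crosses the y-axis at the gridline y = 0; the visible x-axis segment lies entirely on the curve.
Matching integer coefficients to the picture gives p.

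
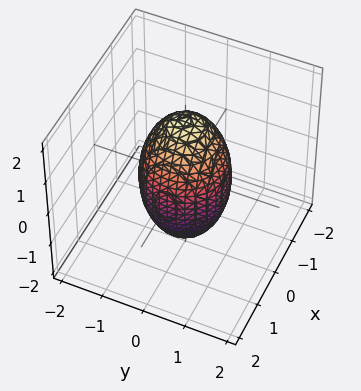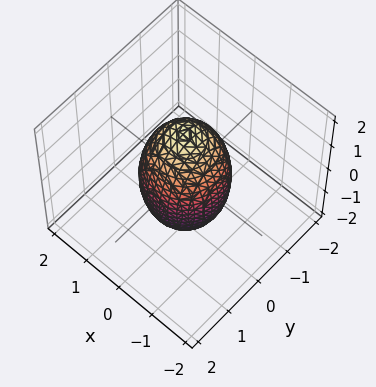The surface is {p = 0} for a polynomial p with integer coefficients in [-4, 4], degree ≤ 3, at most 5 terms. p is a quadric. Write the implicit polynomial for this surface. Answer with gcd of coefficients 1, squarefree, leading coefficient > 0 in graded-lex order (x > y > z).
1. deg p = 2.
2. Symmetries: mirror symmetry z ↦ −z ⇒ only even powers of z; the surface is invariant under rotation about z: p = q(x² + y², z).
3. From the visible intercepts: the x-axis gridline crossings are at x ∈ {-1, 1}; the y-axis gridline crossings are at y ∈ {-1, 1}.
4. Solving for integer coefficients yields p as stated.

3*x^2 + 3*y^2 + z^2 - 3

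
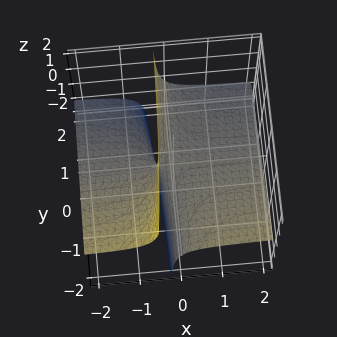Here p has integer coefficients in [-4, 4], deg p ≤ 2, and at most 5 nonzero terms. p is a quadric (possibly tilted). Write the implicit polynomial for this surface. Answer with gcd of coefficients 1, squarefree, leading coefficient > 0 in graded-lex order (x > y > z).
deg p = 2. A generic line meets the surface in up to 2 points.
Observable constraints: one z-axis crossing is at z = 0; every point of the y-axis in the box is on the surface.
The integer polynomial consistent with all of this is the stated p. Check: (2, 0, 0) on the x-axis lies on the surface, and p(2, 0, 0) = 0. ✓

x*y + 3*x*z + z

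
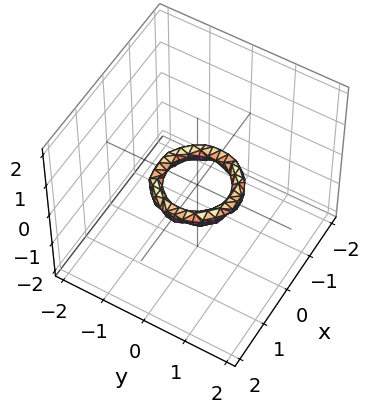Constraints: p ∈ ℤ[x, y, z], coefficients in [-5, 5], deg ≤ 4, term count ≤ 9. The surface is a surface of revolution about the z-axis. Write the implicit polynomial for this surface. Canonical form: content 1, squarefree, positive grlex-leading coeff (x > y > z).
2*x^4 + 4*x^2*y^2 + 2*y^4 - 3*x^2 - 3*y^2 + 3*z^2 + 1

First, degree: the shape is more complex than any degree-3 surface, so deg p = 4.
Next, symmetries: rotational symmetry about the z-axis ⇒ p depends on x, y only through x² + y².
Then, reading off the gridlines: among the integer gridlines, it crosses the y-axis at y ∈ {-1, 1}; it misses every integer gridline on the z-axis; the x-axis gridline crossings are at x ∈ {-1, 1}; a circular section at z = 0 has radius between 0 and 1.
Finally, these observations pin down the coefficients.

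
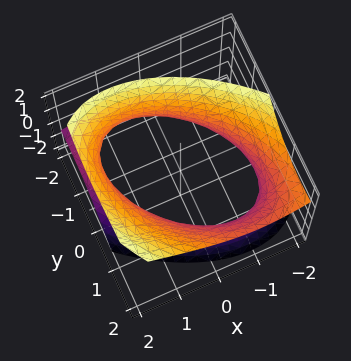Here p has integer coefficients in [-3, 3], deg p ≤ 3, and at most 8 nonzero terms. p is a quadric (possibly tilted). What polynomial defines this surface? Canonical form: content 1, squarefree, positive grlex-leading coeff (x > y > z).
x^2 + x*y + y^2 - y*z - z^2 - 2

First, degree: the shape is more complex than any degree-1 surface, so deg p = 2.
Next, against the integer gridlines: the surface avoids every integer z-axis point in the box.
Finally, these observations pin down the coefficients.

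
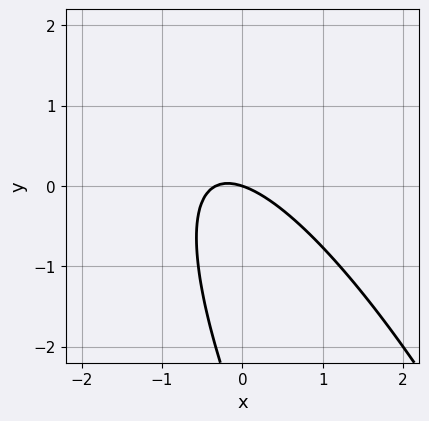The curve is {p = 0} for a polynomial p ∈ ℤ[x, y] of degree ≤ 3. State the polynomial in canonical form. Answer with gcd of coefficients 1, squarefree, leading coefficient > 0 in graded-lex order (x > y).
3*x^2 + 3*x*y + y^2 + x + 3*y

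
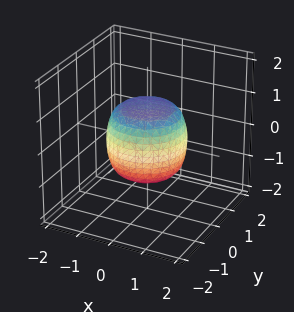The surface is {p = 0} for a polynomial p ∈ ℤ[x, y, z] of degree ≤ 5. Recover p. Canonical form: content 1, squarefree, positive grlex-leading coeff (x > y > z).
2*x^4 + 4*x^2*y^2 + 2*y^4 - x^2 - y^2 + 2*z^2 - 2

1. The degree is 4 — the shape is more complex than any degree-3 surface.
2. By symmetry, every cross-section ⟂ z is a circle, so x, y appear only via x² + y².
3. From the visible intercepts: the z-axis gridline crossings are at z ∈ {-1, 1}; a circular section at z = -1 has radius between 0 and 1.
4. The integer polynomial consistent with all of this is the stated p.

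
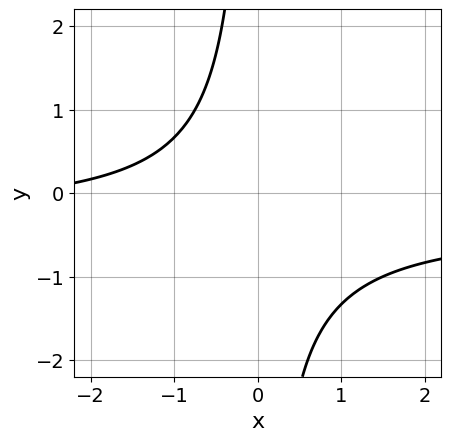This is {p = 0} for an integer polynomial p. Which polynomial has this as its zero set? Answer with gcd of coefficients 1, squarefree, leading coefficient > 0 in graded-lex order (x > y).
3*x*y + x + 3

(a) The degree is 2 — no degree-1 curve has this shape.
(b) Reading off the gridlines: the curve avoids every integer y-axis point in the box; it misses every integer gridline on the x-axis.
(c) Putting this together gives p.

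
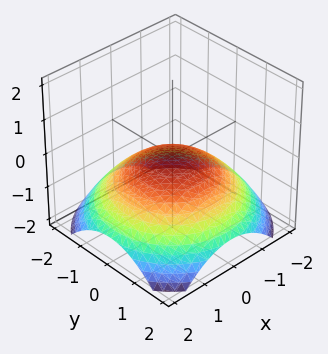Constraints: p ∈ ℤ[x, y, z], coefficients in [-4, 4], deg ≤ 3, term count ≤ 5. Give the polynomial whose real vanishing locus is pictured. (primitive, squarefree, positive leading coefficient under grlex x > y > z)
1. deg p = 2. A paraboloid; a quadric.
2. By symmetry, the surface is invariant under rotation about z: p = q(x² + y², z).
3. Checking where it meets the axes: one x-axis crossing is at x = 0; one z-axis crossing is at z = 0; a circular section at z = -1 has radius between 1 and 2; it crosses the y-axis at the gridline y = 0.
4. Assembling these constraints gives the stated polynomial.

x^2 + y^2 + 3*z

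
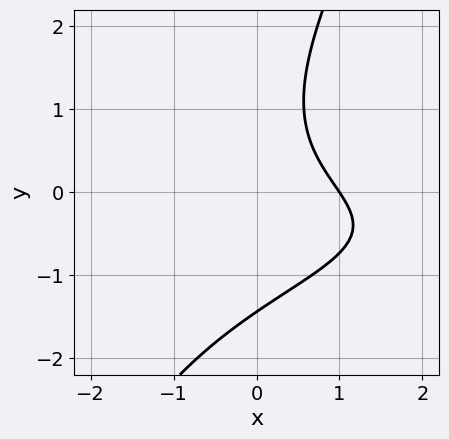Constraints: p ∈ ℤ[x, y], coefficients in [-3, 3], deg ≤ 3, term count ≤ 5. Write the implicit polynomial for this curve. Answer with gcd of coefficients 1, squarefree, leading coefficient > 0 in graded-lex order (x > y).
(a) The degree is 3 — the shape is more complex than any degree-2 curve.
(b) From the axis intercepts and sections: it meets the x-axis at x = 1 (among the integer gridlines).
(c) Solving for integer coefficients yields p as stated.

2*x*y^2 - y^3 + 2*x*y + 3*x - 3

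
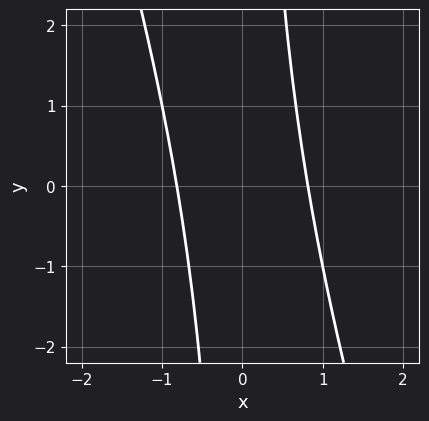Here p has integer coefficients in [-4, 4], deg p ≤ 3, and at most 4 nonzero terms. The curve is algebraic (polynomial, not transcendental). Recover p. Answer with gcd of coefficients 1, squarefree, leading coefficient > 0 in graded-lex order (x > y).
3*x^2 + x*y - 2

(a) The degree is 2 — the shape is more complex than any degree-1 curve.
(b) Checking where it meets the axes: the curve avoids every integer y-axis point in the box.
(c) Matching integer coefficients to the picture gives p.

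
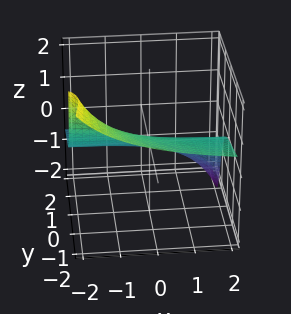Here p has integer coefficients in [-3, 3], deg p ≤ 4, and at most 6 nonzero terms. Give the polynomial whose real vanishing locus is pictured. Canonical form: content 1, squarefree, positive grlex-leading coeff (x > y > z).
2*x*y*z - y^3 - 3*y^2*z - 3*y - 3*z

1. The degree is 3 — the shape is more complex than any degree-2 surface.
2. Observable constraints: one y-axis crossing is at y = 0; it crosses the z-axis at the gridline z = 0; the visible x-axis segment lies entirely on the surface.
3. Together with the visible shape, these determine p as stated.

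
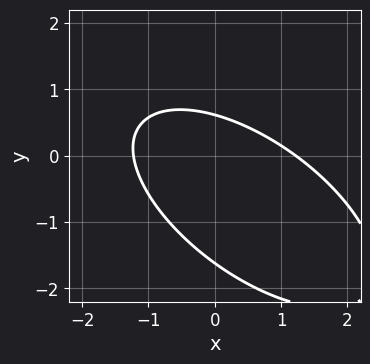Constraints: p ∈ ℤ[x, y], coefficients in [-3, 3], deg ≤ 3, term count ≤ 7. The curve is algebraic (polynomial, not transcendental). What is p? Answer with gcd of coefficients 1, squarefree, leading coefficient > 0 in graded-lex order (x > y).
First, the degree is 2 — no degree-1 curve has this shape.
Finally, the integer polynomial consistent with all of this is the stated p.

2*x^2 + 3*x*y + 3*y^2 + 3*y - 3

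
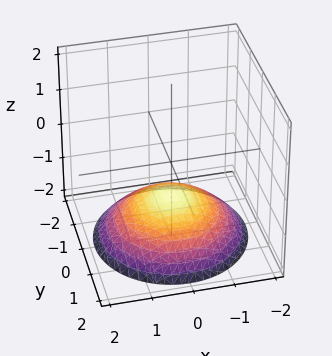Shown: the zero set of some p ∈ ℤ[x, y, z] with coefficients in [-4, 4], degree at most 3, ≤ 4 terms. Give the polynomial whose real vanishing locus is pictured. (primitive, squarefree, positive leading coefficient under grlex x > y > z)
x^2 + y^2 + 3*z + 3

The degree is 2 — the shape is more complex than any degree-1 surface.
Symmetries: every cross-section ⟂ z is a circle, so x, y appear only via x² + y².
Checking where it meets the axes: no x-intercept at any integer in the box; the surface avoids every integer y-axis point in the box.
Putting this together gives p.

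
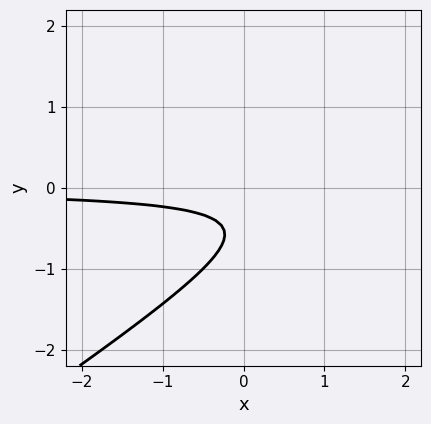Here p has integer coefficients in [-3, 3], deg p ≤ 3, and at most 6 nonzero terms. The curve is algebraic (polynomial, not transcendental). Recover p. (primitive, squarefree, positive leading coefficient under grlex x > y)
2*x*y - 3*y^2 - 3*y - 1

Degree: no degree-1 curve has this shape, so deg p = 2.
Checking where it meets the axes: no x-intercept at any integer in the box; no y-intercept at any integer in the box.
Solving for integer coefficients yields p as stated.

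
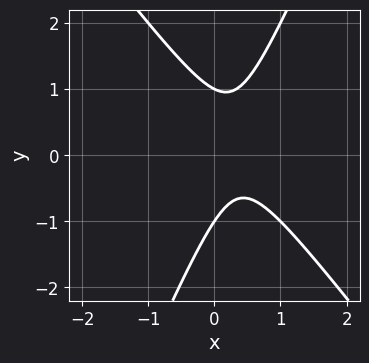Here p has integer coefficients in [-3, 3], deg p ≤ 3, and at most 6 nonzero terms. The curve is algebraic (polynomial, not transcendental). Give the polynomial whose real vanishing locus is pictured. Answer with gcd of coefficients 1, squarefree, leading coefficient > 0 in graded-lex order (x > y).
3*x^2 + x*y - y^2 - 2*x + 1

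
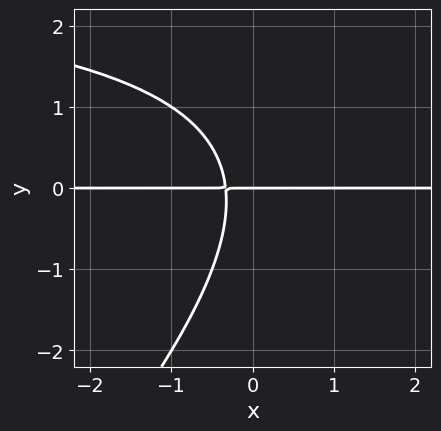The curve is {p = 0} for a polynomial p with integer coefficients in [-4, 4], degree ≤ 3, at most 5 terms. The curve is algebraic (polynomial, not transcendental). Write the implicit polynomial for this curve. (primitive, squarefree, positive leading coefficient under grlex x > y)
x*y^2 - y^3 - 3*x*y - y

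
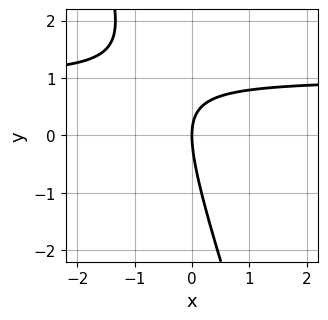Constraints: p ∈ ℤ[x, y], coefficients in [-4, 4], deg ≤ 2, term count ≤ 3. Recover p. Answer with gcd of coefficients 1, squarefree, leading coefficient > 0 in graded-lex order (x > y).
First, the degree is 2 — the shape is more complex than any degree-1 curve.
Next, from the axis intercepts and sections: it meets the x-axis at x = 0 (among the integer gridlines); it meets the y-axis at y = 0 (among the integer gridlines).
Finally, fitting integer coefficients to these (and the overall shape) gives p.

3*x*y + y^2 - 3*x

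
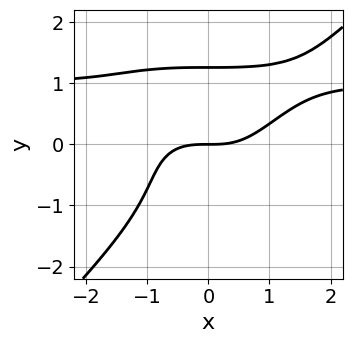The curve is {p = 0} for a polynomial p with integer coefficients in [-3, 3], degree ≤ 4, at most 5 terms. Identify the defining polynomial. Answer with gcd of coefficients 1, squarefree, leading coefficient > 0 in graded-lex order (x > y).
x^3*y - y^4 - x^3 + 2*y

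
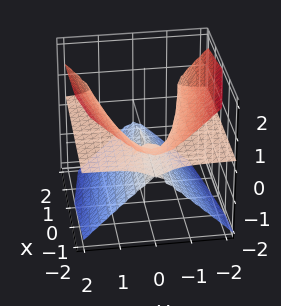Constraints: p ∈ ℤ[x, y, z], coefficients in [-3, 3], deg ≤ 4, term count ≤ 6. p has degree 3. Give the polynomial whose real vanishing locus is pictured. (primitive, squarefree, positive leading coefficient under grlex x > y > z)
First, deg p = 3.
Then, reading off the gridlines: it meets the z-axis at z = 0 (among the integer gridlines); one y-axis crossing is at y = 0; every point of the x-axis in the box is on the surface.
Finally, together with the visible shape, these determine p as stated.

x*z^2 - 3*y^2*z + 3*z^3 + y^2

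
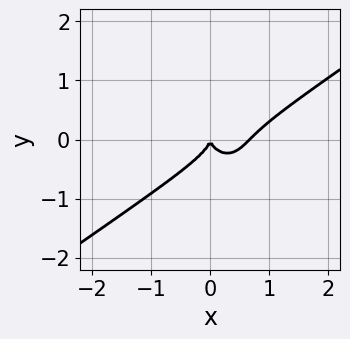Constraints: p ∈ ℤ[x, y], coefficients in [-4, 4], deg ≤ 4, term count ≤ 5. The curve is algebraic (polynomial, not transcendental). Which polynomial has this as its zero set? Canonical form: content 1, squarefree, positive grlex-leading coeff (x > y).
3*x^3 - 3*x^2*y - 3*y^3 - 2*x^2

(a) deg p = 3. A generic line meets the curve in up to 3 points.
(b) Reading off the gridlines: it meets the y-axis at y = 0 (among the integer gridlines); it meets the x-axis at x = 0 (among the integer gridlines).
(c) Together with the visible shape, these determine p as stated.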